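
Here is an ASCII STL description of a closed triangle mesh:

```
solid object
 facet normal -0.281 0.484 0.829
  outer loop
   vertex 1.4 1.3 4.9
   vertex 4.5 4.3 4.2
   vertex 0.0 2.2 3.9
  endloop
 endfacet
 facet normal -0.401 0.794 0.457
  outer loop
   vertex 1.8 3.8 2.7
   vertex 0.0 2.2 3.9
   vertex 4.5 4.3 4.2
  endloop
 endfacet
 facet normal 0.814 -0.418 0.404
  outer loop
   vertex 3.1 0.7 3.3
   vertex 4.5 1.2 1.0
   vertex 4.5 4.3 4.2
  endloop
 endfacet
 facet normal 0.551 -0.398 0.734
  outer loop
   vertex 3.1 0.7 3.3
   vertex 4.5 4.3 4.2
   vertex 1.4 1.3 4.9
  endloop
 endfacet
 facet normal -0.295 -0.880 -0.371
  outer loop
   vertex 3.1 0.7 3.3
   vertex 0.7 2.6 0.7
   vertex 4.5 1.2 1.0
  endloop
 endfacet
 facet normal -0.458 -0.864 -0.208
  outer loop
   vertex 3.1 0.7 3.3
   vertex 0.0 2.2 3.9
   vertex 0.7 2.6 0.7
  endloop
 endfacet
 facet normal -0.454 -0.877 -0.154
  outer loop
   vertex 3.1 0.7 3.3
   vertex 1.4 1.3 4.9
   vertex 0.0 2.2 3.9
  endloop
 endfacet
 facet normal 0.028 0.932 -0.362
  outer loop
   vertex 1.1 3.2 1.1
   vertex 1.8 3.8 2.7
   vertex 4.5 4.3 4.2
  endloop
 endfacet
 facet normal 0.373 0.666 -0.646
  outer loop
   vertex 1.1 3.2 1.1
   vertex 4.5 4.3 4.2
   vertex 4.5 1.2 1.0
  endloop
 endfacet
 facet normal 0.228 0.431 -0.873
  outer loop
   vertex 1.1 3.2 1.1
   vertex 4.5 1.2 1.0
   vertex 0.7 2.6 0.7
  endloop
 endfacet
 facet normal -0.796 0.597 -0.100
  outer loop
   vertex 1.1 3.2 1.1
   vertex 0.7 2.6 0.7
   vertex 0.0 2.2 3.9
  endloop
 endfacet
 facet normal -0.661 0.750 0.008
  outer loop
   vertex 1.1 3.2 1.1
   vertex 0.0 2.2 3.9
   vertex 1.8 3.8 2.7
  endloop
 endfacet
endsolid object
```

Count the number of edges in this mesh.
18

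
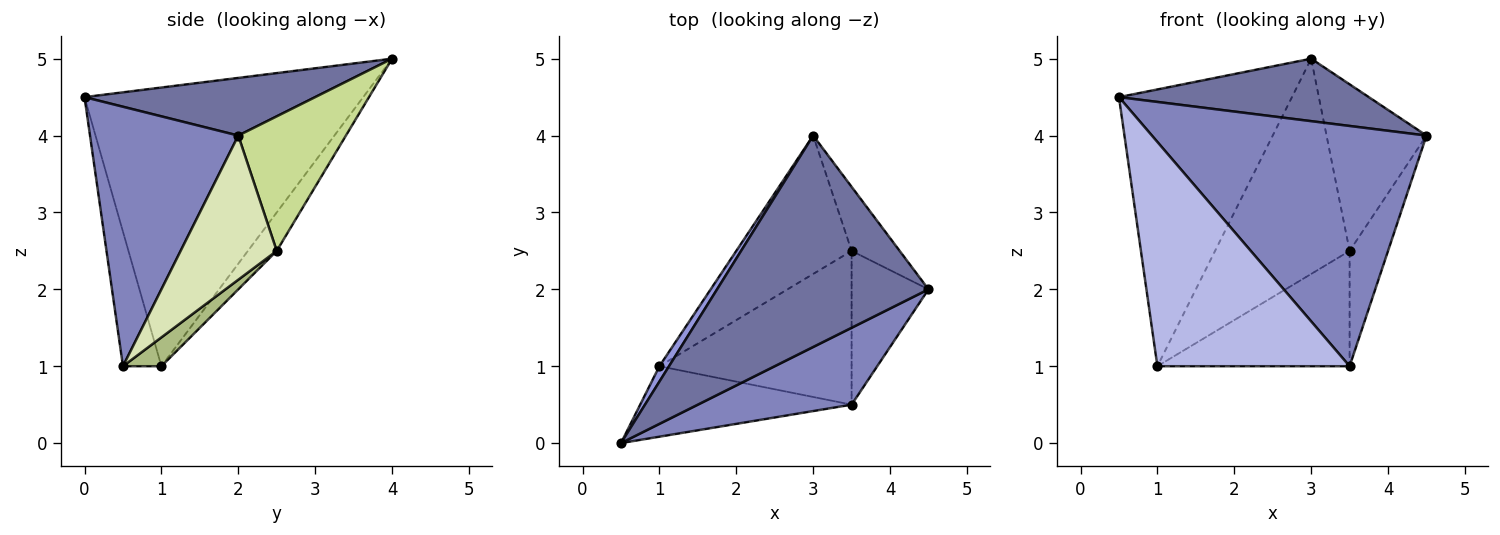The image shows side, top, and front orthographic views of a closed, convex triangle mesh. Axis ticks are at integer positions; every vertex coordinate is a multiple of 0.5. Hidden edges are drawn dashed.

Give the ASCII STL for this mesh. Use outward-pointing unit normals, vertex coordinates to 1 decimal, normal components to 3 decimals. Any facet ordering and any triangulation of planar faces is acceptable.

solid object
 facet normal 0.253 -0.274 0.928
  outer loop
   vertex 3.0 4.0 5.0
   vertex 0.5 0.0 4.5
   vertex 4.5 2.0 4.0
  endloop
 endfacet
 facet normal 0.457 -0.847 0.271
  outer loop
   vertex 3.5 0.5 1.0
   vertex 4.5 2.0 4.0
   vertex 0.5 0.0 4.5
  endloop
 endfacet
 facet normal -0.849 0.527 0.029
  outer loop
   vertex 1.0 1.0 1.0
   vertex 0.5 0.0 4.5
   vertex 3.0 4.0 5.0
  endloop
 endfacet
 facet normal -0.187 -0.937 -0.295
  outer loop
   vertex 1.0 1.0 1.0
   vertex 3.5 0.5 1.0
   vertex 0.5 0.0 4.5
  endloop
 endfacet
 facet normal -0.177 0.828 -0.532
  outer loop
   vertex 3.5 2.5 2.5
   vertex 1.0 1.0 1.0
   vertex 3.0 4.0 5.0
  endloop
 endfacet
 facet normal 0.119 0.596 -0.794
  outer loop
   vertex 3.5 2.5 2.5
   vertex 3.5 0.5 1.0
   vertex 1.0 1.0 1.0
  endloop
 endfacet
 facet normal 0.709 0.658 -0.253
  outer loop
   vertex 3.5 2.5 2.5
   vertex 3.0 4.0 5.0
   vertex 4.5 2.0 4.0
  endloop
 endfacet
 facet normal 0.832 0.333 -0.444
  outer loop
   vertex 3.5 2.5 2.5
   vertex 4.5 2.0 4.0
   vertex 3.5 0.5 1.0
  endloop
 endfacet
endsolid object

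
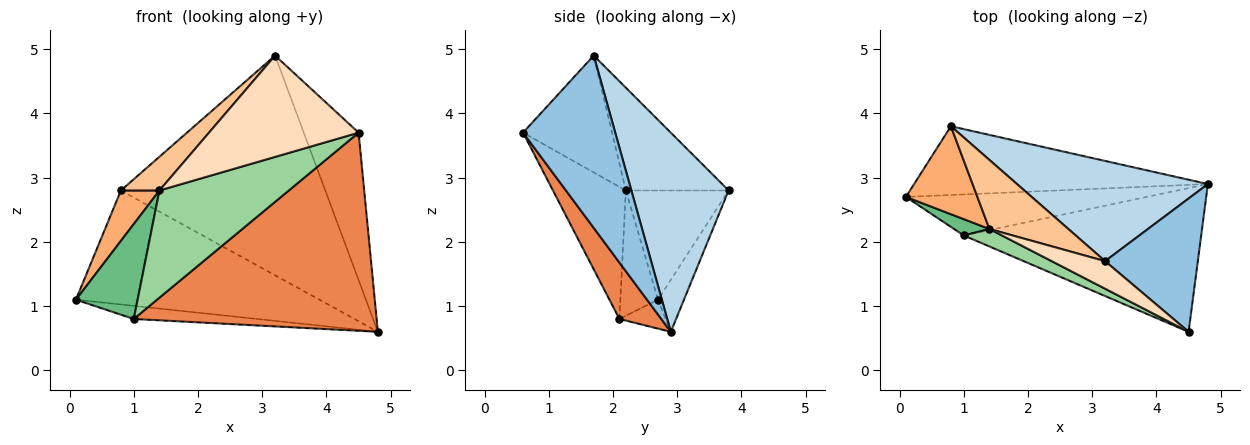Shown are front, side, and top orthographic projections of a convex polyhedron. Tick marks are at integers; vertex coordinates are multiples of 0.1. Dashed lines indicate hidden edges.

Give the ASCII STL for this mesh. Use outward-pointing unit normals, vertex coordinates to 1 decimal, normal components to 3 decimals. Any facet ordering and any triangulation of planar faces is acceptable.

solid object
 facet normal -0.091 0.853 -0.514
  outer loop
   vertex 0.8 3.8 2.8
   vertex 4.8 2.9 0.6
   vertex 0.1 2.7 1.1
  endloop
 endfacet
 facet normal 0.780 0.464 0.420
  outer loop
   vertex 3.2 1.7 4.9
   vertex 4.5 0.6 3.7
   vertex 4.8 2.9 0.6
  endloop
 endfacet
 facet normal 0.397 0.835 0.381
  outer loop
   vertex 3.2 1.7 4.9
   vertex 4.8 2.9 0.6
   vertex 0.8 3.8 2.8
  endloop
 endfacet
 facet normal -0.114 0.303 -0.946
  outer loop
   vertex 1.0 2.1 0.8
   vertex 0.1 2.7 1.1
   vertex 4.8 2.9 0.6
  endloop
 endfacet
 facet normal 0.138 -0.802 -0.581
  outer loop
   vertex 1.0 2.1 0.8
   vertex 4.8 2.9 0.6
   vertex 4.5 0.6 3.7
  endloop
 endfacet
 facet normal -0.798 -0.299 0.522
  outer loop
   vertex 1.4 2.2 2.8
   vertex 0.8 3.8 2.8
   vertex 0.1 2.7 1.1
  endloop
 endfacet
 facet normal -0.760 -0.285 0.584
  outer loop
   vertex 1.4 2.2 2.8
   vertex 3.2 1.7 4.9
   vertex 0.8 3.8 2.8
  endloop
 endfacet
 facet normal -0.498 -0.837 0.228
  outer loop
   vertex 1.4 2.2 2.8
   vertex 4.5 0.6 3.7
   vertex 3.2 1.7 4.9
  endloop
 endfacet
 facet normal -0.515 -0.845 0.145
  outer loop
   vertex 1.4 2.2 2.8
   vertex 0.1 2.7 1.1
   vertex 1.0 2.1 0.8
  endloop
 endfacet
 facet normal -0.486 -0.863 0.140
  outer loop
   vertex 1.4 2.2 2.8
   vertex 1.0 2.1 0.8
   vertex 4.5 0.6 3.7
  endloop
 endfacet
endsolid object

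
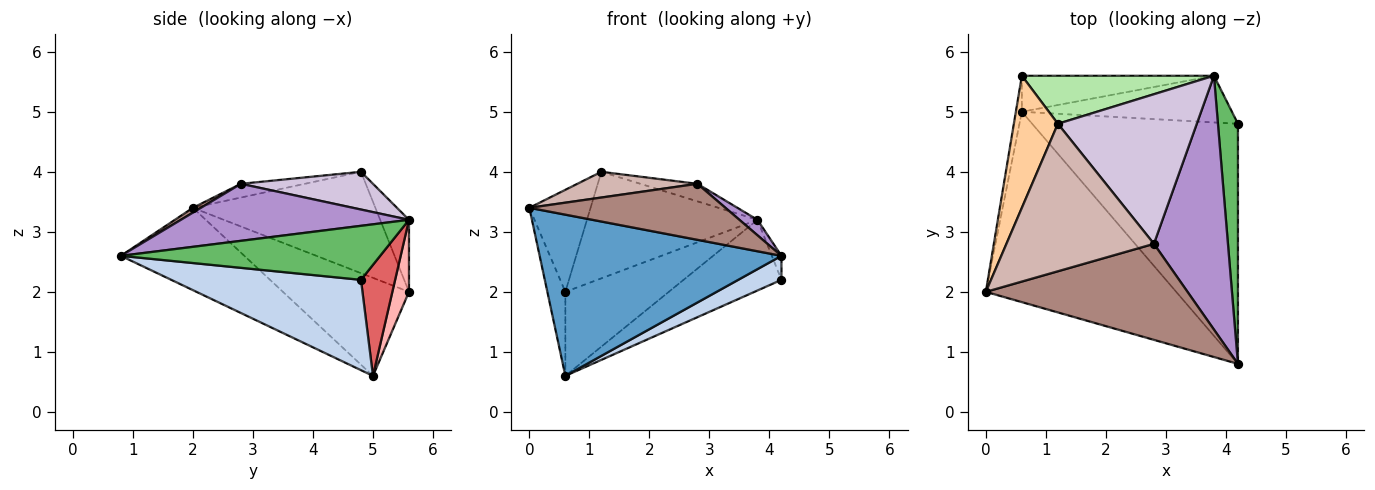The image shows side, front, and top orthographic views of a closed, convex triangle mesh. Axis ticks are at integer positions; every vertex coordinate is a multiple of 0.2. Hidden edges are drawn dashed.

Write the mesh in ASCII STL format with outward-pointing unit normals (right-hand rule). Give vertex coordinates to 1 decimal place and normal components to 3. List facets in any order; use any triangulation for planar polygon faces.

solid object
 facet normal -0.313 -0.614 -0.725
  outer loop
   vertex 0.6 5.0 0.6
   vertex 4.2 0.8 2.6
   vertex 0.0 2.0 3.4
  endloop
 endfacet
 facet normal 0.400 -0.091 -0.912
  outer loop
   vertex 0.6 5.0 0.6
   vertex 4.2 4.8 2.2
   vertex 4.2 0.8 2.6
  endloop
 endfacet
 facet normal -0.988 0.141 -0.060
  outer loop
   vertex 0.6 5.6 2.0
   vertex 0.6 5.0 0.6
   vertex 0.0 2.0 3.4
  endloop
 endfacet
 facet normal -0.877 0.294 0.381
  outer loop
   vertex 1.2 4.8 4.0
   vertex 0.6 5.6 2.0
   vertex 0.0 2.0 3.4
  endloop
 endfacet
 facet normal 0.937 0.035 0.347
  outer loop
   vertex 3.8 5.6 3.2
   vertex 4.2 0.8 2.6
   vertex 4.2 4.8 2.2
  endloop
 endfacet
 facet normal -0.152 0.901 0.406
  outer loop
   vertex 3.8 5.6 3.2
   vertex 0.6 5.6 2.0
   vertex 1.2 4.8 4.0
  endloop
 endfacet
 facet normal 0.280 0.801 -0.529
  outer loop
   vertex 3.8 5.6 3.2
   vertex 4.2 4.8 2.2
   vertex 0.6 5.0 0.6
  endloop
 endfacet
 facet normal 0.146 0.909 -0.390
  outer loop
   vertex 3.8 5.6 3.2
   vertex 0.6 5.0 0.6
   vertex 0.6 5.6 2.0
  endloop
 endfacet
 facet normal 0.610 -0.048 0.791
  outer loop
   vertex 2.8 2.8 3.8
   vertex 4.2 0.8 2.6
   vertex 3.8 5.6 3.2
  endloop
 endfacet
 facet normal 0.260 0.112 0.959
  outer loop
   vertex 2.8 2.8 3.8
   vertex 3.8 5.6 3.2
   vertex 1.2 4.8 4.0
  endloop
 endfacet
 facet normal 0.021 -0.504 0.864
  outer loop
   vertex 2.8 2.8 3.8
   vertex 0.0 2.0 3.4
   vertex 4.2 0.8 2.6
  endloop
 endfacet
 facet normal -0.091 -0.171 0.981
  outer loop
   vertex 2.8 2.8 3.8
   vertex 1.2 4.8 4.0
   vertex 0.0 2.0 3.4
  endloop
 endfacet
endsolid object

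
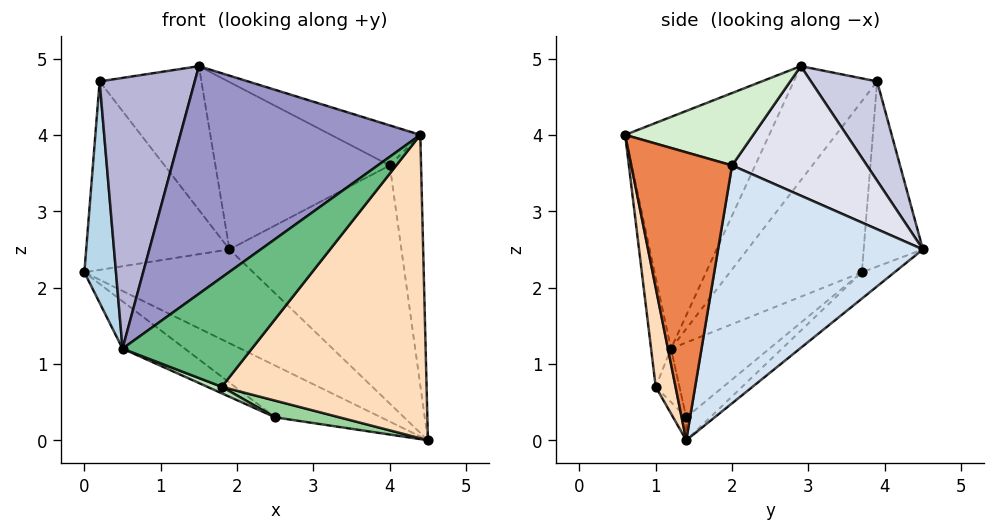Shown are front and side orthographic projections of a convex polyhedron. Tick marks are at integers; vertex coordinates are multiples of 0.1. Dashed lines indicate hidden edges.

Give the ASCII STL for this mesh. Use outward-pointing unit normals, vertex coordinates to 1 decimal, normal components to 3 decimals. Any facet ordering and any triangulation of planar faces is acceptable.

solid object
 facet normal -0.110 0.567 -0.817
  outer loop
   vertex 1.9 4.5 2.5
   vertex 4.5 1.4 0.0
   vertex 0.0 3.7 2.2
  endloop
 endfacet
 facet normal -0.382 0.923 -0.043
  outer loop
   vertex 0.2 3.9 4.7
   vertex 1.9 4.5 2.5
   vertex 0.0 3.7 2.2
  endloop
 endfacet
 facet normal -0.968 -0.232 0.096
  outer loop
   vertex 0.5 1.2 1.2
   vertex 0.2 3.9 4.7
   vertex 0.0 3.7 2.2
  endloop
 endfacet
 facet normal 0.766 0.643 -0.001
  outer loop
   vertex 4.0 2.0 3.6
   vertex 4.5 1.4 0.0
   vertex 1.9 4.5 2.5
  endloop
 endfacet
 facet normal 0.952 0.296 0.083
  outer loop
   vertex 4.0 2.0 3.6
   vertex 4.4 0.6 4.0
   vertex 4.5 1.4 0.0
  endloop
 endfacet
 facet normal -0.124 0.548 -0.827
  outer loop
   vertex 2.5 1.4 0.3
   vertex 0.0 3.7 2.2
   vertex 4.5 1.4 0.0
  endloop
 endfacet
 facet normal -0.418 0.264 -0.869
  outer loop
   vertex 2.5 1.4 0.3
   vertex 0.5 1.2 1.2
   vertex 0.0 3.7 2.2
  endloop
 endfacet
 facet normal 0.095 -0.977 -0.193
  outer loop
   vertex 1.8 1.0 0.7
   vertex 4.5 1.4 0.0
   vertex 4.4 0.6 4.0
  endloop
 endfacet
 facet normal -0.152 -0.988 0.000
  outer loop
   vertex 1.8 1.0 0.7
   vertex 4.4 0.6 4.0
   vertex 0.5 1.2 1.2
  endloop
 endfacet
 facet normal -0.120 -0.589 -0.799
  outer loop
   vertex 1.8 1.0 0.7
   vertex 2.5 1.4 0.3
   vertex 4.5 1.4 0.0
  endloop
 endfacet
 facet normal -0.380 -0.231 -0.896
  outer loop
   vertex 1.8 1.0 0.7
   vertex 0.5 1.2 1.2
   vertex 2.5 1.4 0.3
  endloop
 endfacet
 facet normal 0.530 0.369 0.763
  outer loop
   vertex 1.5 2.9 4.9
   vertex 4.4 0.6 4.0
   vertex 4.0 2.0 3.6
  endloop
 endfacet
 facet normal -0.454 -0.757 0.470
  outer loop
   vertex 1.5 2.9 4.9
   vertex 0.5 1.2 1.2
   vertex 4.4 0.6 4.0
  endloop
 endfacet
 facet normal -0.584 -0.666 0.464
  outer loop
   vertex 1.5 2.9 4.9
   vertex 0.2 3.9 4.7
   vertex 0.5 1.2 1.2
  endloop
 endfacet
 facet normal 0.457 0.703 0.545
  outer loop
   vertex 1.5 2.9 4.9
   vertex 1.9 4.5 2.5
   vertex 0.2 3.9 4.7
  endloop
 endfacet
 facet normal 0.518 0.669 0.533
  outer loop
   vertex 1.5 2.9 4.9
   vertex 4.0 2.0 3.6
   vertex 1.9 4.5 2.5
  endloop
 endfacet
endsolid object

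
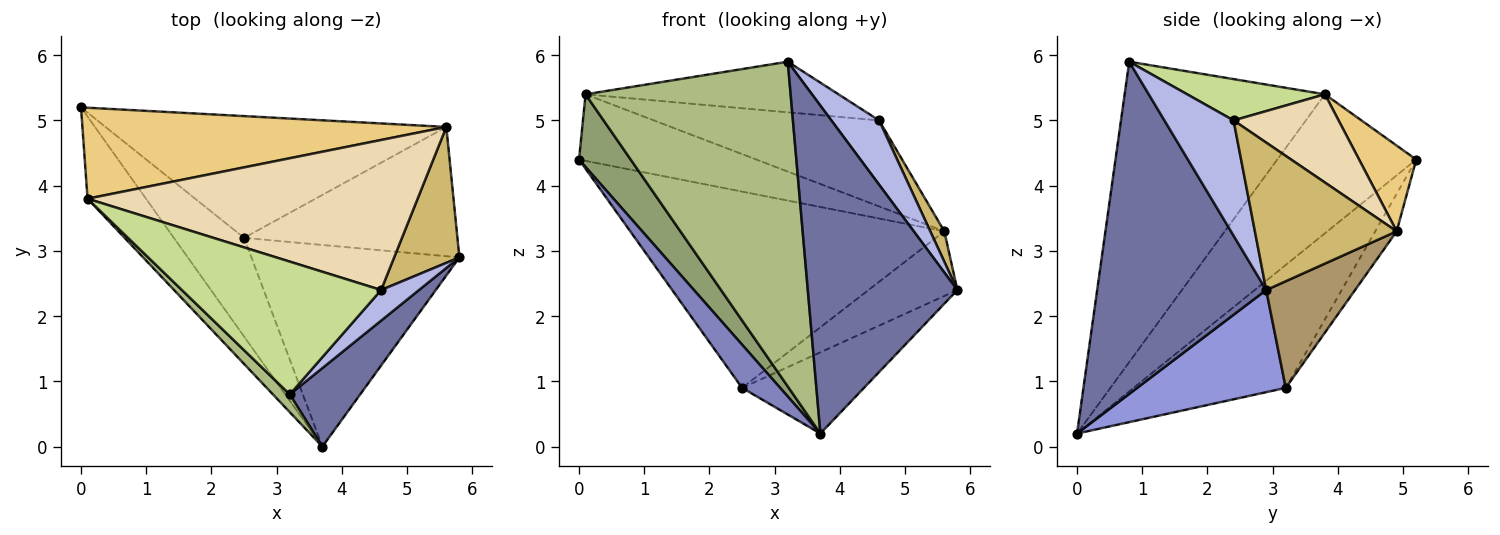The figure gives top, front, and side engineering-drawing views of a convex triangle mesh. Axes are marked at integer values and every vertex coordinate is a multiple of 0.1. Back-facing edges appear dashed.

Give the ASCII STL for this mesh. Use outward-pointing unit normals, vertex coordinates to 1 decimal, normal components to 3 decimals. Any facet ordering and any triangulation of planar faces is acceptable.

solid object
 facet normal 0.740 -0.655 0.157
  outer loop
   vertex 3.2 0.8 5.9
   vertex 3.7 0.0 0.2
   vertex 5.8 2.9 2.4
  endloop
 endfacet
 facet normal -0.848 -0.212 -0.485
  outer loop
   vertex 2.5 3.2 0.9
   vertex 3.7 0.0 0.2
   vertex 0.0 5.2 4.4
  endloop
 endfacet
 facet normal 0.415 0.340 -0.844
  outer loop
   vertex 2.5 3.2 0.9
   vertex 5.8 2.9 2.4
   vertex 3.7 0.0 0.2
  endloop
 endfacet
 facet normal 0.794 -0.548 0.261
  outer loop
   vertex 4.6 2.4 5.0
   vertex 3.2 0.8 5.9
   vertex 5.8 2.9 2.4
  endloop
 endfacet
 facet normal -0.872 -0.324 -0.367
  outer loop
   vertex 0.1 3.8 5.4
   vertex 0.0 5.2 4.4
   vertex 3.7 0.0 0.2
  endloop
 endfacet
 facet normal -0.698 -0.715 0.039
  outer loop
   vertex 0.1 3.8 5.4
   vertex 3.7 0.0 0.2
   vertex 3.2 0.8 5.9
  endloop
 endfacet
 facet normal 0.190 0.350 0.917
  outer loop
   vertex 0.1 3.8 5.4
   vertex 3.2 0.8 5.9
   vertex 4.6 2.4 5.0
  endloop
 endfacet
 facet normal -0.058 0.848 -0.526
  outer loop
   vertex 5.6 4.9 3.3
   vertex 2.5 3.2 0.9
   vertex 0.0 5.2 4.4
  endloop
 endfacet
 facet normal 0.408 0.408 -0.816
  outer loop
   vertex 5.6 4.9 3.3
   vertex 5.8 2.9 2.4
   vertex 2.5 3.2 0.9
  endloop
 endfacet
 facet normal 0.911 -0.090 0.403
  outer loop
   vertex 5.6 4.9 3.3
   vertex 4.6 2.4 5.0
   vertex 5.8 2.9 2.4
  endloop
 endfacet
 facet normal 0.187 0.580 0.793
  outer loop
   vertex 5.6 4.9 3.3
   vertex 0.0 5.2 4.4
   vertex 0.1 3.8 5.4
  endloop
 endfacet
 facet normal 0.226 0.484 0.845
  outer loop
   vertex 5.6 4.9 3.3
   vertex 0.1 3.8 5.4
   vertex 4.6 2.4 5.0
  endloop
 endfacet
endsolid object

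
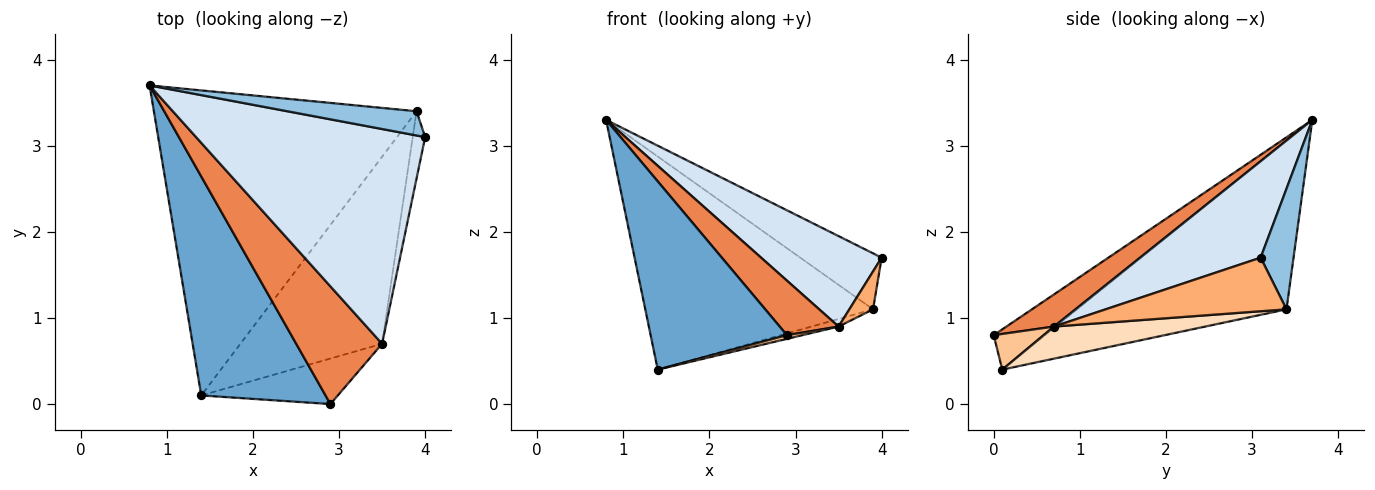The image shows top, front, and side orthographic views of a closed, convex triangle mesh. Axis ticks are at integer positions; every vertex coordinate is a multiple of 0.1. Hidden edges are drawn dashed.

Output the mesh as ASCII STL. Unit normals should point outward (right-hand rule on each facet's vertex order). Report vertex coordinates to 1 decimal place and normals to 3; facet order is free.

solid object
 facet normal -0.239 -0.633 0.736
  outer loop
   vertex 2.9 0.0 0.8
   vertex 0.8 3.7 3.3
   vertex 1.4 0.1 0.4
  endloop
 endfacet
 facet normal 0.348 0.861 0.372
  outer loop
   vertex 3.9 3.4 1.1
   vertex 0.8 3.7 3.3
   vertex 4.0 3.1 1.7
  endloop
 endfacet
 facet normal -0.466 0.507 -0.725
  outer loop
   vertex 3.9 3.4 1.1
   vertex 1.4 0.1 0.4
   vertex 0.8 3.7 3.3
  endloop
 endfacet
 facet normal 0.362 -0.362 0.859
  outer loop
   vertex 3.5 0.7 0.9
   vertex 4.0 3.1 1.7
   vertex 0.8 3.7 3.3
  endloop
 endfacet
 facet normal 0.321 -0.398 0.859
  outer loop
   vertex 3.5 0.7 0.9
   vertex 0.8 3.7 3.3
   vertex 2.9 0.0 0.8
  endloop
 endfacet
 facet normal 0.966 -0.127 -0.224
  outer loop
   vertex 3.5 0.7 0.9
   vertex 3.9 3.4 1.1
   vertex 4.0 3.1 1.7
  endloop
 endfacet
 facet normal 0.252 -0.078 -0.965
  outer loop
   vertex 3.5 0.7 0.9
   vertex 2.9 0.0 0.8
   vertex 1.4 0.1 0.4
  endloop
 endfacet
 facet normal 0.221 0.039 -0.975
  outer loop
   vertex 3.5 0.7 0.9
   vertex 1.4 0.1 0.4
   vertex 3.9 3.4 1.1
  endloop
 endfacet
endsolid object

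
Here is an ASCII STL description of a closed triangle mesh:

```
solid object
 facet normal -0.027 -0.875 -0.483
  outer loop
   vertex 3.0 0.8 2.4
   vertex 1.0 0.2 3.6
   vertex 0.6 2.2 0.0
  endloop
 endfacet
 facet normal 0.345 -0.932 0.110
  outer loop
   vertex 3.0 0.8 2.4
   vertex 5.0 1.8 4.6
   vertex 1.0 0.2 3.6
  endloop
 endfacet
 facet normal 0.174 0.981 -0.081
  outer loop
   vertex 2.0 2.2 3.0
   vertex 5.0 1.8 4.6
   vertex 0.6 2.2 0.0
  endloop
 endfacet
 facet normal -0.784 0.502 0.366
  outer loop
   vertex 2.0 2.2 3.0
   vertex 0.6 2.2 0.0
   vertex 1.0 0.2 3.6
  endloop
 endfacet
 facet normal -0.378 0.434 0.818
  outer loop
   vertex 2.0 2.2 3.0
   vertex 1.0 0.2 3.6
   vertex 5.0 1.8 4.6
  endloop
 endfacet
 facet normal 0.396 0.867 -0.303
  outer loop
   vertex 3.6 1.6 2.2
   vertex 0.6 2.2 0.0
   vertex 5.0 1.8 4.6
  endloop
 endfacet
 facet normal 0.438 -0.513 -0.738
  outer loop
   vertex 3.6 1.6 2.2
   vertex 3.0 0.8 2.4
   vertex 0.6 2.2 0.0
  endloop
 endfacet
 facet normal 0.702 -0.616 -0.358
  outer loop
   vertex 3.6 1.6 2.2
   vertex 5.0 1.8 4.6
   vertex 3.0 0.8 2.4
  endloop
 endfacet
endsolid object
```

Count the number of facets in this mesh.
8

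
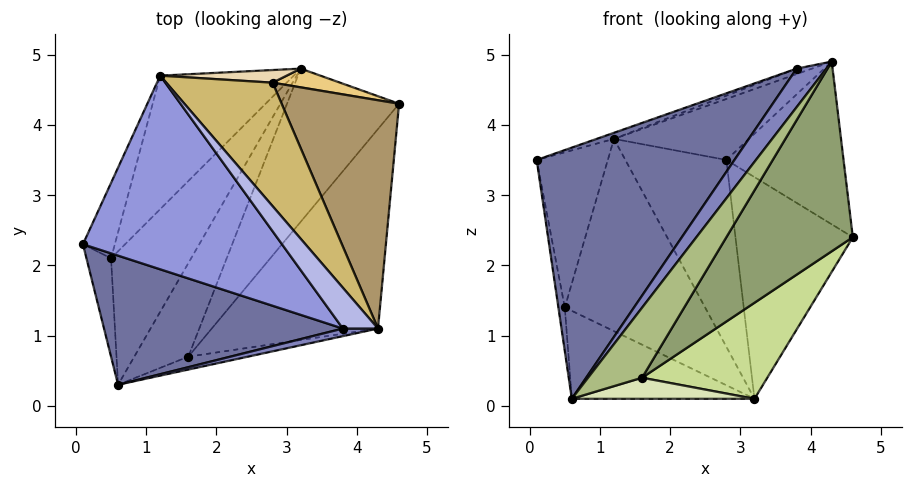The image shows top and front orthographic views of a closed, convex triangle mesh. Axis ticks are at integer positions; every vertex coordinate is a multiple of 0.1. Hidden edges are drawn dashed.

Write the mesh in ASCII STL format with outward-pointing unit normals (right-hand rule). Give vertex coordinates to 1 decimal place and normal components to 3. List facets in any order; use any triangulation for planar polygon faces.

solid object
 facet normal -0.410 -0.811 0.417
  outer loop
   vertex 3.8 1.1 4.8
   vertex 0.1 2.3 3.5
   vertex 0.6 0.3 0.1
  endloop
 endfacet
 facet normal -0.039 -0.980 0.193
  outer loop
   vertex 3.8 1.1 4.8
   vertex 0.6 0.3 0.1
   vertex 4.3 1.1 4.9
  endloop
 endfacet
 facet normal -0.323 0.030 0.946
  outer loop
   vertex 3.8 1.1 4.8
   vertex 1.2 4.7 3.8
   vertex 0.1 2.3 3.5
  endloop
 endfacet
 facet normal -0.194 0.130 0.972
  outer loop
   vertex 3.8 1.1 4.8
   vertex 4.3 1.1 4.9
   vertex 1.2 4.7 3.8
  endloop
 endfacet
 facet normal 0.795 -0.418 -0.440
  outer loop
   vertex 1.6 0.7 0.4
   vertex 4.6 4.3 2.4
   vertex 4.3 1.1 4.9
  endloop
 endfacet
 facet normal 0.409 -0.898 -0.165
  outer loop
   vertex 1.6 0.7 0.4
   vertex 4.3 1.1 4.9
   vertex 0.6 0.3 0.1
  endloop
 endfacet
 facet normal 0.769 -0.340 -0.542
  outer loop
   vertex 1.6 0.7 0.4
   vertex 3.2 4.8 0.1
   vertex 4.6 4.3 2.4
  endloop
 endfacet
 facet normal 0.356 -0.206 -0.912
  outer loop
   vertex 1.6 0.7 0.4
   vertex 0.6 0.3 0.1
   vertex 3.2 4.8 0.1
  endloop
 endfacet
 facet normal 0.511 0.499 0.700
  outer loop
   vertex 2.8 4.6 3.5
   vertex 4.3 1.1 4.9
   vertex 4.6 4.3 2.4
  endloop
 endfacet
 facet normal 0.192 0.434 0.880
  outer loop
   vertex 2.8 4.6 3.5
   vertex 1.2 4.7 3.8
   vertex 4.3 1.1 4.9
  endloop
 endfacet
 facet normal 0.213 0.974 0.082
  outer loop
   vertex 2.8 4.6 3.5
   vertex 4.6 4.3 2.4
   vertex 3.2 4.8 0.1
  endloop
 endfacet
 facet normal 0.075 0.995 0.067
  outer loop
   vertex 2.8 4.6 3.5
   vertex 3.2 4.8 0.1
   vertex 1.2 4.7 3.8
  endloop
 endfacet
 facet normal -0.690 0.398 -0.605
  outer loop
   vertex 0.5 2.1 1.4
   vertex 3.2 4.8 0.1
   vertex 0.6 0.3 0.1
  endloop
 endfacet
 facet normal -0.739 0.554 -0.384
  outer loop
   vertex 0.5 2.1 1.4
   vertex 1.2 4.7 3.8
   vertex 3.2 4.8 0.1
  endloop
 endfacet
 facet normal -0.977 0.086 -0.194
  outer loop
   vertex 0.5 2.1 1.4
   vertex 0.6 0.3 0.1
   vertex 0.1 2.3 3.5
  endloop
 endfacet
 facet normal -0.879 0.429 -0.208
  outer loop
   vertex 0.5 2.1 1.4
   vertex 0.1 2.3 3.5
   vertex 1.2 4.7 3.8
  endloop
 endfacet
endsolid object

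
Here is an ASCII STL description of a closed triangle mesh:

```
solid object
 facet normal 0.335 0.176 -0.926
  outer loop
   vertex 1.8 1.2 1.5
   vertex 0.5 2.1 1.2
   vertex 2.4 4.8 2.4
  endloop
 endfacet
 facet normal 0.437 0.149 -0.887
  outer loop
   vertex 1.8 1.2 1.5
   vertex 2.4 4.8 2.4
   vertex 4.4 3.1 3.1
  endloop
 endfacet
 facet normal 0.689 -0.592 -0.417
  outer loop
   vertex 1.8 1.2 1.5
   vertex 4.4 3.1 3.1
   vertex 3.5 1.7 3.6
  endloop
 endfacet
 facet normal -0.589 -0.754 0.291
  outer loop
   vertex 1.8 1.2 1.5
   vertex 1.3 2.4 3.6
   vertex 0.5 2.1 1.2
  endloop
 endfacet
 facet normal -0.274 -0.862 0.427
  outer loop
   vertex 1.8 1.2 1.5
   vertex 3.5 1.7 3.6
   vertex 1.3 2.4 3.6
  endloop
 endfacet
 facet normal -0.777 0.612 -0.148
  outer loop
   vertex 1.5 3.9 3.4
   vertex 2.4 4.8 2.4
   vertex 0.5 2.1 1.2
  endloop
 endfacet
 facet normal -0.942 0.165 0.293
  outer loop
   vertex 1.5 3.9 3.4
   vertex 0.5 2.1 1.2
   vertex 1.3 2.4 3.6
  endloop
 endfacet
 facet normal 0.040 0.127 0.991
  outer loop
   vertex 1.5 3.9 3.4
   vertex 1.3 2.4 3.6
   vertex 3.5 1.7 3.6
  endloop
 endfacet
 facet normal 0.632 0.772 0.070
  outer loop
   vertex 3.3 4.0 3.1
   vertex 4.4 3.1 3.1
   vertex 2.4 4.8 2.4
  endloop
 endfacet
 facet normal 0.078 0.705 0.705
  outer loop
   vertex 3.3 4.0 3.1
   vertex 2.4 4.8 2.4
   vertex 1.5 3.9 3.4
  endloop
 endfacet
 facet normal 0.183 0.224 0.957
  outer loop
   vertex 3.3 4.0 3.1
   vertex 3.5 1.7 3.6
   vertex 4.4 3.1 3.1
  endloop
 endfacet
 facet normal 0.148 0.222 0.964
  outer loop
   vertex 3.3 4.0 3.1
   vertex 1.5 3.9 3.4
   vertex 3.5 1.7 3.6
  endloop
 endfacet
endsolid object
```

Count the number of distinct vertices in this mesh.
8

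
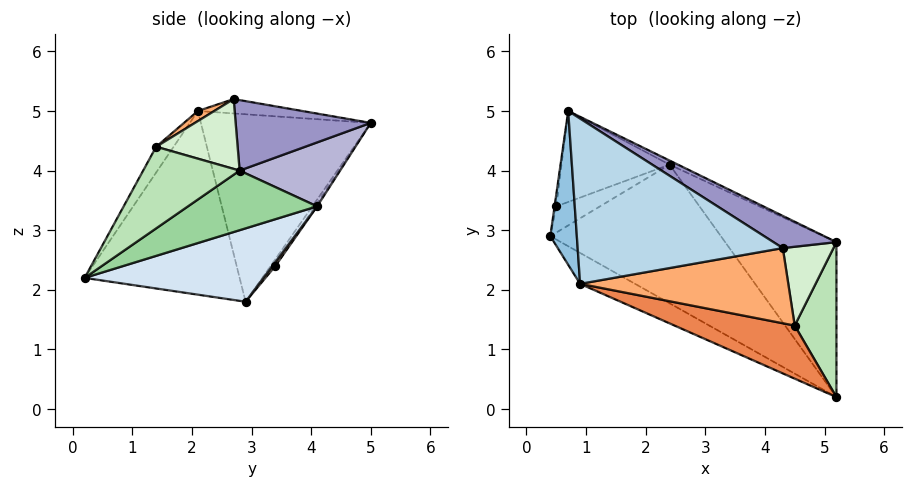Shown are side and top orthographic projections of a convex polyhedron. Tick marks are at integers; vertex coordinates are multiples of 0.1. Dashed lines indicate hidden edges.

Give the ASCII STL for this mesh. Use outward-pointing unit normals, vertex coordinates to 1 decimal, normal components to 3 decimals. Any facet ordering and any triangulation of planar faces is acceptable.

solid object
 facet normal -0.476 -0.868 -0.143
  outer loop
   vertex 0.9 2.1 5.0
   vertex 0.4 2.9 1.8
   vertex 5.2 0.2 2.2
  endloop
 endfacet
 facet normal -0.988 -0.059 0.140
  outer loop
   vertex 0.9 2.1 5.0
   vertex 0.7 5.0 4.8
   vertex 0.4 2.9 1.8
  endloop
 endfacet
 facet normal -0.070 0.064 0.996
  outer loop
   vertex 0.9 2.1 5.0
   vertex 4.3 2.7 5.2
   vertex 0.7 5.0 4.8
  endloop
 endfacet
 facet normal 0.344 0.493 -0.799
  outer loop
   vertex 2.4 4.1 3.4
   vertex 5.2 0.2 2.2
   vertex 0.4 2.9 1.8
  endloop
 endfacet
 facet normal -0.097 -0.886 0.453
  outer loop
   vertex 4.5 1.4 4.4
   vertex 0.9 2.1 5.0
   vertex 5.2 0.2 2.2
  endloop
 endfacet
 facet normal 0.041 -0.519 0.854
  outer loop
   vertex 4.5 1.4 4.4
   vertex 4.3 2.7 5.2
   vertex 0.9 2.1 5.0
  endloop
 endfacet
 facet normal -0.873 0.436 -0.218
  outer loop
   vertex 0.5 3.4 2.4
   vertex 0.4 2.9 1.8
   vertex 0.7 5.0 4.8
  endloop
 endfacet
 facet normal 0.059 0.762 -0.645
  outer loop
   vertex 0.5 3.4 2.4
   vertex 2.4 4.1 3.4
   vertex 0.4 2.9 1.8
  endloop
 endfacet
 facet normal -0.015 0.833 -0.554
  outer loop
   vertex 0.5 3.4 2.4
   vertex 0.7 5.0 4.8
   vertex 2.4 4.1 3.4
  endloop
 endfacet
 facet normal 0.403 0.521 -0.752
  outer loop
   vertex 5.2 2.8 4.0
   vertex 5.2 0.2 2.2
   vertex 2.4 4.1 3.4
  endloop
 endfacet
 facet normal 0.849 -0.301 0.434
  outer loop
   vertex 5.2 2.8 4.0
   vertex 4.5 1.4 4.4
   vertex 5.2 0.2 2.2
  endloop
 endfacet
 facet normal 0.788 -0.231 0.571
  outer loop
   vertex 5.2 2.8 4.0
   vertex 4.3 2.7 5.2
   vertex 4.5 1.4 4.4
  endloop
 endfacet
 facet normal 0.458 0.789 0.410
  outer loop
   vertex 5.2 2.8 4.0
   vertex 0.7 5.0 4.8
   vertex 4.3 2.7 5.2
  endloop
 endfacet
 facet normal 0.430 0.901 -0.057
  outer loop
   vertex 5.2 2.8 4.0
   vertex 2.4 4.1 3.4
   vertex 0.7 5.0 4.8
  endloop
 endfacet
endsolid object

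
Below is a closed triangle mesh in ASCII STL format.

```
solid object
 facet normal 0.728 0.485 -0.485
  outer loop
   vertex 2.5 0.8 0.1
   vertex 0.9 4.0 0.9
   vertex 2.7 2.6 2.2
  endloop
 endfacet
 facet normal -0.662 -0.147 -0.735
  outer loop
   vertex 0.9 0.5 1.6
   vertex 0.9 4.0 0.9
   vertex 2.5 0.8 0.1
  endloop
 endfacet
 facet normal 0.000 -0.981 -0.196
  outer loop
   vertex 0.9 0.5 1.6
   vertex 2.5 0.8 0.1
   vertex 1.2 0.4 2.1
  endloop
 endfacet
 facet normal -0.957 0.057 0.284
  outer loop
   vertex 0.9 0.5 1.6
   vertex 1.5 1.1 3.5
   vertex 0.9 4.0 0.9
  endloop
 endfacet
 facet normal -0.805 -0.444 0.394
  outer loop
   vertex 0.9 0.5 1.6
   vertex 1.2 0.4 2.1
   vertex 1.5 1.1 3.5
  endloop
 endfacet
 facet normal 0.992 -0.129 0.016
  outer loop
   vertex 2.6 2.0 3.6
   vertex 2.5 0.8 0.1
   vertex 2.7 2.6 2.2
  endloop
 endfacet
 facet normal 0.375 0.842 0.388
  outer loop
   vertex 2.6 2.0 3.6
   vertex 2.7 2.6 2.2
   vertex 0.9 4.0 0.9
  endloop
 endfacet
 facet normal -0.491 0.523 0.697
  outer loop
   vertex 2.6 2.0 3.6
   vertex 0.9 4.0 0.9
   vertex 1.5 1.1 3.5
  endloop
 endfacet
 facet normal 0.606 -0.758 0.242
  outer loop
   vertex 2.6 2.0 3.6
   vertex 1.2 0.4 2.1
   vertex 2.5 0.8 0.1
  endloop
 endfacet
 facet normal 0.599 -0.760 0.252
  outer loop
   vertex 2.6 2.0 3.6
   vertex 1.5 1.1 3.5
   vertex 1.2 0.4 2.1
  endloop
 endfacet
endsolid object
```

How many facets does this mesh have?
10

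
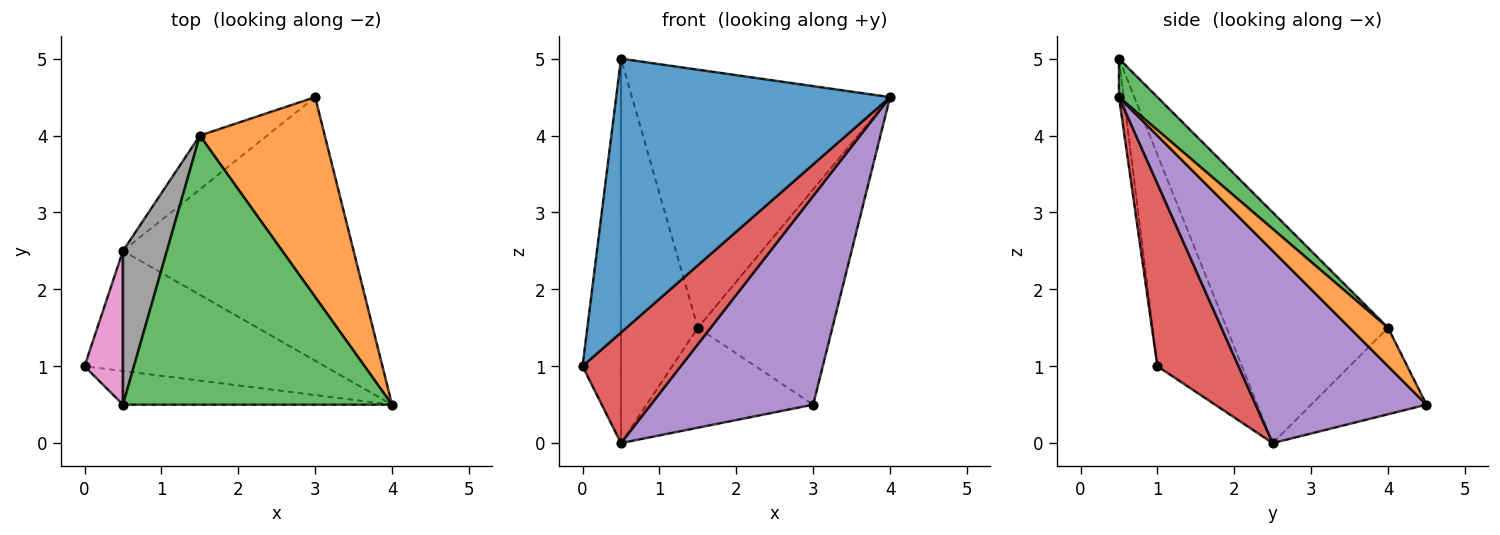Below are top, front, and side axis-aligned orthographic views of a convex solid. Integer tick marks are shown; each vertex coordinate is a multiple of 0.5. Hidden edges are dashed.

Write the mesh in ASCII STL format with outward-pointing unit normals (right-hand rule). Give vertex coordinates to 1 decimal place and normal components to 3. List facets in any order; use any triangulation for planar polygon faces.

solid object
 facet normal -0.017 -0.992 -0.122
  outer loop
   vertex 0.5 0.5 5.0
   vertex 0.0 1.0 1.0
   vertex 4.0 0.5 4.5
  endloop
 endfacet
 facet normal 0.205 0.717 0.666
  outer loop
   vertex 1.5 4.0 1.5
   vertex 4.0 0.5 4.5
   vertex 3.0 4.5 0.5
  endloop
 endfacet
 facet normal 0.103 0.689 0.718
  outer loop
   vertex 1.5 4.0 1.5
   vertex 0.5 0.5 5.0
   vertex 4.0 0.5 4.5
  endloop
 endfacet
 facet normal 0.488 -0.591 -0.642
  outer loop
   vertex 0.5 2.5 0.0
   vertex 4.0 0.5 4.5
   vertex 0.0 1.0 1.0
  endloop
 endfacet
 facet normal 0.547 -0.520 -0.656
  outer loop
   vertex 0.5 2.5 0.0
   vertex 3.0 4.5 0.5
   vertex 4.0 0.5 4.5
  endloop
 endfacet
 facet normal -0.520 0.752 -0.405
  outer loop
   vertex 0.5 2.5 0.0
   vertex 1.5 4.0 1.5
   vertex 3.0 4.5 0.5
  endloop
 endfacet
 facet normal -0.898 0.408 0.163
  outer loop
   vertex 0.5 2.5 0.0
   vertex 0.0 1.0 1.0
   vertex 0.5 0.5 5.0
  endloop
 endfacet
 facet normal -0.890 0.424 0.169
  outer loop
   vertex 0.5 2.5 0.0
   vertex 0.5 0.5 5.0
   vertex 1.5 4.0 1.5
  endloop
 endfacet
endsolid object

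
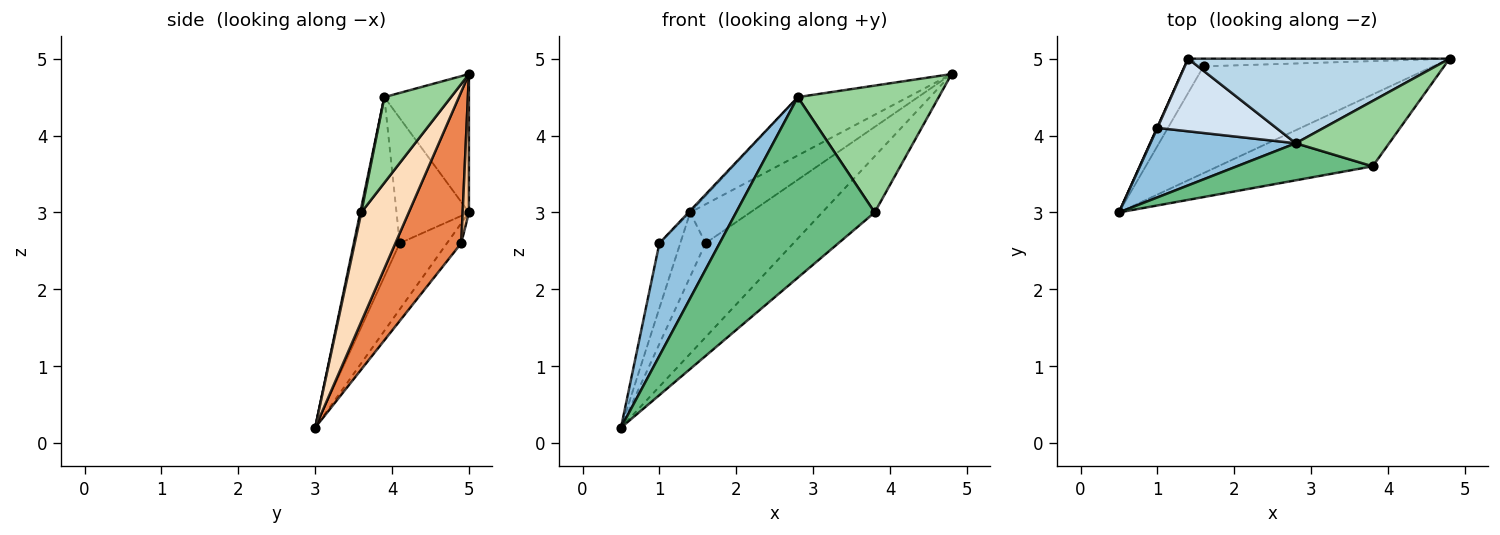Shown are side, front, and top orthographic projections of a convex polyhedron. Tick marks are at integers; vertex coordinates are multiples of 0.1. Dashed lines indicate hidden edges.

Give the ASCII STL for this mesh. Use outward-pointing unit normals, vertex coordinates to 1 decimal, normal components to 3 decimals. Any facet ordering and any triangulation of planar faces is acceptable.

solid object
 facet normal -0.915 0.404 0.005
  outer loop
   vertex 1.0 4.1 2.6
   vertex 1.4 5.0 3.0
   vertex 0.5 3.0 0.2
  endloop
 endfacet
 facet normal -0.544 -0.714 0.441
  outer loop
   vertex 2.8 3.9 4.5
   vertex 1.0 4.1 2.6
   vertex 0.5 3.0 0.2
  endloop
 endfacet
 facet normal -0.399 0.521 0.755
  outer loop
   vertex 2.8 3.9 4.5
   vertex 4.8 5.0 4.8
   vertex 1.4 5.0 3.0
  endloop
 endfacet
 facet normal -0.725 0.016 0.689
  outer loop
   vertex 2.8 3.9 4.5
   vertex 1.4 5.0 3.0
   vertex 1.0 4.1 2.6
  endloop
 endfacet
 facet normal 0.444 0.592 -0.672
  outer loop
   vertex 1.6 4.9 2.6
   vertex 4.8 5.0 4.8
   vertex 0.5 3.0 0.2
  endloop
 endfacet
 facet normal -0.446 0.790 -0.421
  outer loop
   vertex 1.6 4.9 2.6
   vertex 0.5 3.0 0.2
   vertex 1.4 5.0 3.0
  endloop
 endfacet
 facet normal 0.102 0.976 -0.193
  outer loop
   vertex 1.6 4.9 2.6
   vertex 1.4 5.0 3.0
   vertex 4.8 5.0 4.8
  endloop
 endfacet
 facet normal 0.486 0.538 -0.689
  outer loop
   vertex 3.8 3.6 3.0
   vertex 0.5 3.0 0.2
   vertex 4.8 5.0 4.8
  endloop
 endfacet
 facet normal 0.008 -0.980 0.201
  outer loop
   vertex 3.8 3.6 3.0
   vertex 2.8 3.9 4.5
   vertex 0.5 3.0 0.2
  endloop
 endfacet
 facet normal 0.387 -0.820 0.422
  outer loop
   vertex 3.8 3.6 3.0
   vertex 4.8 5.0 4.8
   vertex 2.8 3.9 4.5
  endloop
 endfacet
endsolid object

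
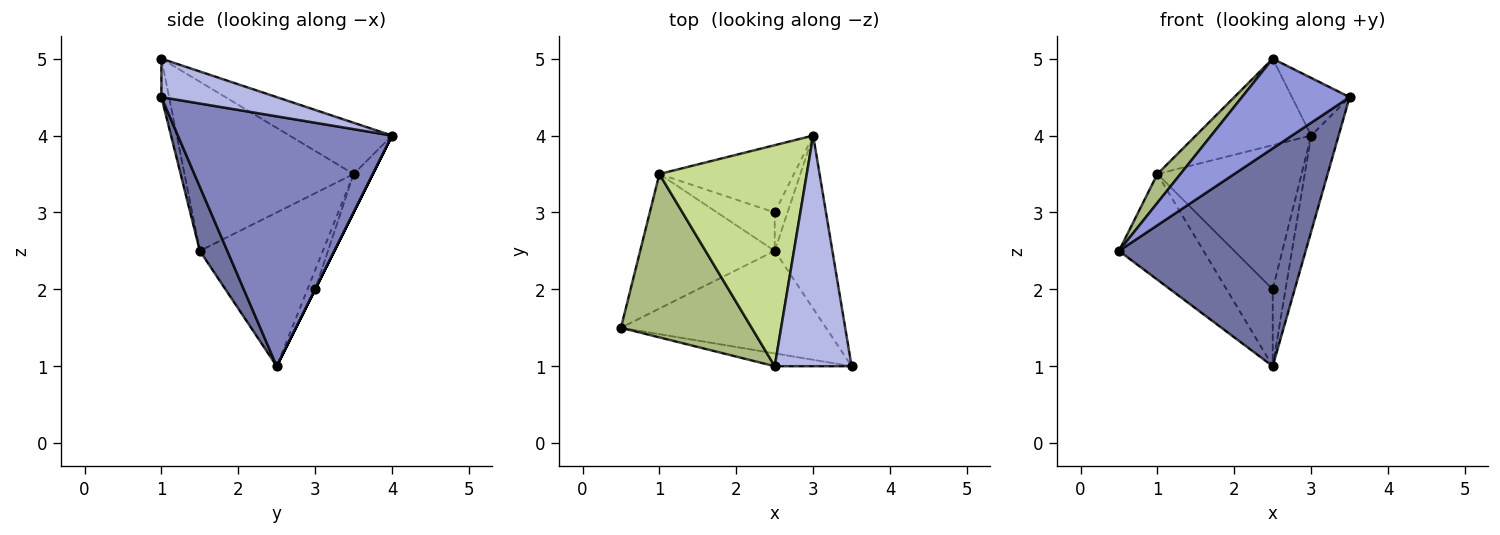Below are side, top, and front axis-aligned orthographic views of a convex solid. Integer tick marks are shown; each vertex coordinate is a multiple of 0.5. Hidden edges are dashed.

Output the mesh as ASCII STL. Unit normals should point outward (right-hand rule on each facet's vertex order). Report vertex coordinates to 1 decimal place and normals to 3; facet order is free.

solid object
 facet normal 0.132 -0.897 -0.422
  outer loop
   vertex 2.5 2.5 1.0
   vertex 3.5 1.0 4.5
   vertex 0.5 1.5 2.5
  endloop
 endfacet
 facet normal 0.967 0.124 -0.223
  outer loop
   vertex 2.5 2.5 1.0
   vertex 3.0 4.0 4.0
   vertex 3.5 1.0 4.5
  endloop
 endfacet
 facet normal -0.071 -0.987 -0.141
  outer loop
   vertex 2.5 1.0 5.0
   vertex 0.5 1.5 2.5
   vertex 3.5 1.0 4.5
  endloop
 endfacet
 facet normal 0.436 0.218 0.873
  outer loop
   vertex 2.5 1.0 5.0
   vertex 3.5 1.0 4.5
   vertex 3.0 4.0 4.0
  endloop
 endfacet
 facet normal 0.000 0.894 -0.447
  outer loop
   vertex 2.5 3.0 2.0
   vertex 3.0 4.0 4.0
   vertex 2.5 2.5 1.0
  endloop
 endfacet
 facet normal -0.787 -0.107 0.608
  outer loop
   vertex 1.0 3.5 3.5
   vertex 0.5 1.5 2.5
   vertex 2.5 1.0 5.0
  endloop
 endfacet
 facet normal -0.308 0.347 0.886
  outer loop
   vertex 1.0 3.5 3.5
   vertex 2.5 1.0 5.0
   vertex 3.0 4.0 4.0
  endloop
 endfacet
 facet normal -0.120 0.900 -0.420
  outer loop
   vertex 1.0 3.5 3.5
   vertex 3.0 4.0 4.0
   vertex 2.5 3.0 2.0
  endloop
 endfacet
 facet normal -0.668 0.460 -0.585
  outer loop
   vertex 1.0 3.5 3.5
   vertex 2.5 2.5 1.0
   vertex 0.5 1.5 2.5
  endloop
 endfacet
 facet normal -0.147 0.885 -0.442
  outer loop
   vertex 1.0 3.5 3.5
   vertex 2.5 3.0 2.0
   vertex 2.5 2.5 1.0
  endloop
 endfacet
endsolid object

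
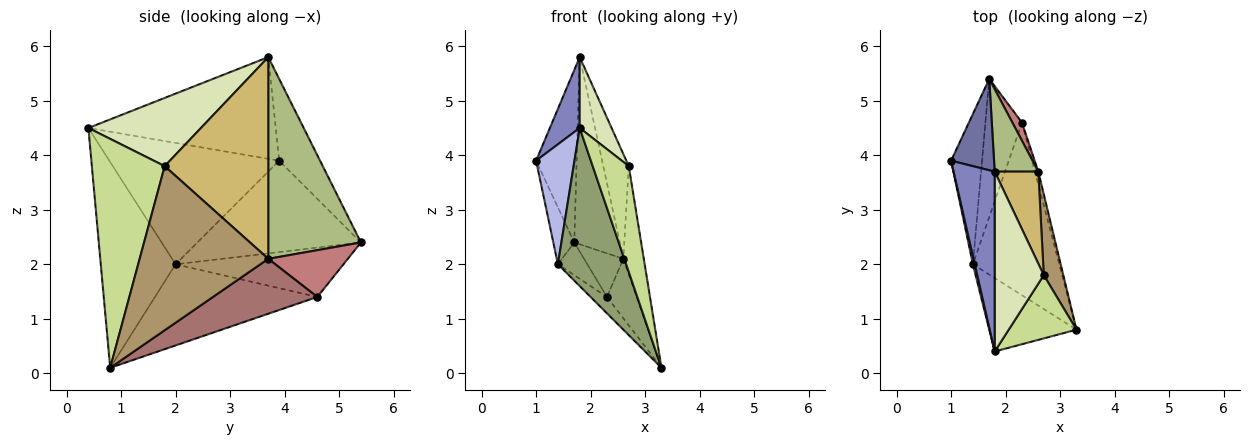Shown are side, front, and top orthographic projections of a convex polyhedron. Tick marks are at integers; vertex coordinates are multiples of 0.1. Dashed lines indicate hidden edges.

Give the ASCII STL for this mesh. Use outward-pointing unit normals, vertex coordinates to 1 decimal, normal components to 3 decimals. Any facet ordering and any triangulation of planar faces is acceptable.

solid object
 facet normal -0.665 0.660 0.350
  outer loop
   vertex 1.8 3.7 5.8
   vertex 1.7 5.4 2.4
   vertex 1.0 3.9 3.9
  endloop
 endfacet
 facet normal -0.917 -0.146 0.371
  outer loop
   vertex 1.8 0.4 4.5
   vertex 1.8 3.7 5.8
   vertex 1.0 3.9 3.9
  endloop
 endfacet
 facet normal -0.940 0.120 -0.318
  outer loop
   vertex 1.4 2.0 2.0
   vertex 1.0 3.9 3.9
   vertex 1.7 5.4 2.4
  endloop
 endfacet
 facet normal -0.975 -0.220 0.015
  outer loop
   vertex 1.4 2.0 2.0
   vertex 1.8 0.4 4.5
   vertex 1.0 3.9 3.9
  endloop
 endfacet
 facet normal -0.705 -0.643 -0.299
  outer loop
   vertex 1.4 2.0 2.0
   vertex 3.3 0.8 0.1
   vertex 1.8 0.4 4.5
  endloop
 endfacet
 facet normal 0.881 0.433 0.191
  outer loop
   vertex 2.6 3.7 2.1
   vertex 1.7 5.4 2.4
   vertex 1.8 3.7 5.8
  endloop
 endfacet
 facet normal 0.866 -0.429 0.256
  outer loop
   vertex 2.7 1.8 3.8
   vertex 1.8 0.4 4.5
   vertex 3.3 0.8 0.1
  endloop
 endfacet
 facet normal 0.791 -0.224 0.569
  outer loop
   vertex 2.7 1.8 3.8
   vertex 1.8 3.7 5.8
   vertex 1.8 0.4 4.5
  endloop
 endfacet
 facet normal 0.981 0.156 0.117
  outer loop
   vertex 2.7 1.8 3.8
   vertex 3.3 0.8 0.1
   vertex 2.6 3.7 2.1
  endloop
 endfacet
 facet normal 0.950 0.234 0.205
  outer loop
   vertex 2.7 1.8 3.8
   vertex 2.6 3.7 2.1
   vertex 1.8 3.7 5.8
  endloop
 endfacet
 facet normal -0.683 0.069 -0.727
  outer loop
   vertex 2.3 4.6 1.4
   vertex 3.3 0.8 0.1
   vertex 1.4 2.0 2.0
  endloop
 endfacet
 facet normal -0.796 0.140 -0.589
  outer loop
   vertex 2.3 4.6 1.4
   vertex 1.4 2.0 2.0
   vertex 1.7 5.4 2.4
  endloop
 endfacet
 facet normal 0.960 0.273 -0.060
  outer loop
   vertex 2.3 4.6 1.4
   vertex 2.6 3.7 2.1
   vertex 3.3 0.8 0.1
  endloop
 endfacet
 facet normal 0.882 0.435 0.181
  outer loop
   vertex 2.3 4.6 1.4
   vertex 1.7 5.4 2.4
   vertex 2.6 3.7 2.1
  endloop
 endfacet
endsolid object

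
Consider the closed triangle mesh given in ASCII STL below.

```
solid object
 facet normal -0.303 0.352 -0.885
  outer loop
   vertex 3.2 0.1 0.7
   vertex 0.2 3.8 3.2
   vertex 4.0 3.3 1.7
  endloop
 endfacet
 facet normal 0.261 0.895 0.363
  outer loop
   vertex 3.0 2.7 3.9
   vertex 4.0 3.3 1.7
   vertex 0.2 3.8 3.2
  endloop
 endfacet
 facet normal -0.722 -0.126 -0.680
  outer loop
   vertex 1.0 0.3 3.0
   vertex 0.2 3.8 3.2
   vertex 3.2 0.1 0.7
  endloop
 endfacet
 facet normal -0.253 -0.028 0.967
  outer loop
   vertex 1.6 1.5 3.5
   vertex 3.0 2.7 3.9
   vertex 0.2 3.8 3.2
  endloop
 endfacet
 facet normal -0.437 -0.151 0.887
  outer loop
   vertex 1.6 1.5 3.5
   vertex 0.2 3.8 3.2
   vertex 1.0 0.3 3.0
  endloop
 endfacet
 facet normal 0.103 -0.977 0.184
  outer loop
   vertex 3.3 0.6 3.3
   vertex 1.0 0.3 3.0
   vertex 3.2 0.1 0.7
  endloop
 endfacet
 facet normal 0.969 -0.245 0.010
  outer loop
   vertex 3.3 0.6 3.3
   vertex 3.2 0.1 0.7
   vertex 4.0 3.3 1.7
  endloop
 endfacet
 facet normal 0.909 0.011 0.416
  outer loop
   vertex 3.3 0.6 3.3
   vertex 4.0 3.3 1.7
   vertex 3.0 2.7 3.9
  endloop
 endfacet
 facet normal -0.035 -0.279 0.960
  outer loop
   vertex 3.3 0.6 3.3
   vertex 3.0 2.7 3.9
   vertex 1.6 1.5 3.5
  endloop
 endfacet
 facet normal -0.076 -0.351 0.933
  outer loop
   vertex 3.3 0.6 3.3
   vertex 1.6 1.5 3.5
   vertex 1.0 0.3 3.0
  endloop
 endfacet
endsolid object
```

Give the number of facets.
10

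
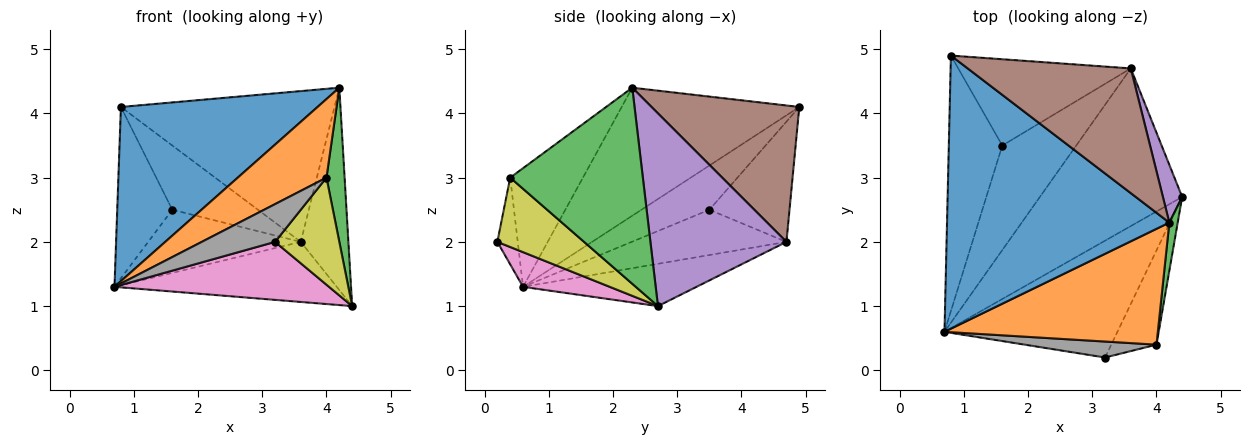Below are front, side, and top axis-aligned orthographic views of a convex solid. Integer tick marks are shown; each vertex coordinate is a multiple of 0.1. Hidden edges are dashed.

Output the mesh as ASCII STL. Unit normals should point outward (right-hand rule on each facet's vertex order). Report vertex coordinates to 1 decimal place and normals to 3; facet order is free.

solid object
 facet normal -0.437 -0.484 0.758
  outer loop
   vertex 4.2 2.3 4.4
   vertex 0.8 4.9 4.1
   vertex 0.7 0.6 1.3
  endloop
 endfacet
 facet normal -0.418 -0.510 0.752
  outer loop
   vertex 4.0 0.4 3.0
   vertex 4.2 2.3 4.4
   vertex 0.7 0.6 1.3
  endloop
 endfacet
 facet normal 0.990 -0.135 0.042
  outer loop
   vertex 4.0 0.4 3.0
   vertex 4.4 2.7 1.0
   vertex 4.2 2.3 4.4
  endloop
 endfacet
 facet normal -0.268 0.343 -0.900
  outer loop
   vertex 3.6 4.7 2.0
   vertex 4.4 2.7 1.0
   vertex 0.7 0.6 1.3
  endloop
 endfacet
 facet normal 0.940 0.329 0.094
  outer loop
   vertex 3.6 4.7 2.0
   vertex 4.2 2.3 4.4
   vertex 4.4 2.7 1.0
  endloop
 endfacet
 facet normal 0.470 0.680 0.562
  outer loop
   vertex 3.6 4.7 2.0
   vertex 0.8 4.9 4.1
   vertex 4.2 2.3 4.4
  endloop
 endfacet
 facet normal 0.177 -0.438 -0.882
  outer loop
   vertex 3.2 0.2 2.0
   vertex 0.7 0.6 1.3
   vertex 4.4 2.7 1.0
  endloop
 endfacet
 facet normal -0.248 -0.892 0.377
  outer loop
   vertex 3.2 0.2 2.0
   vertex 4.0 0.4 3.0
   vertex 0.7 0.6 1.3
  endloop
 endfacet
 facet normal 0.712 -0.527 -0.464
  outer loop
   vertex 3.2 0.2 2.0
   vertex 4.4 2.7 1.0
   vertex 4.0 0.4 3.0
  endloop
 endfacet
 facet normal -0.566 0.459 -0.685
  outer loop
   vertex 1.6 3.5 2.5
   vertex 0.7 0.6 1.3
   vertex 0.8 4.9 4.1
  endloop
 endfacet
 facet normal -0.464 0.458 -0.758
  outer loop
   vertex 1.6 3.5 2.5
   vertex 3.6 4.7 2.0
   vertex 0.7 0.6 1.3
  endloop
 endfacet
 facet normal -0.488 0.521 -0.700
  outer loop
   vertex 1.6 3.5 2.5
   vertex 0.8 4.9 4.1
   vertex 3.6 4.7 2.0
  endloop
 endfacet
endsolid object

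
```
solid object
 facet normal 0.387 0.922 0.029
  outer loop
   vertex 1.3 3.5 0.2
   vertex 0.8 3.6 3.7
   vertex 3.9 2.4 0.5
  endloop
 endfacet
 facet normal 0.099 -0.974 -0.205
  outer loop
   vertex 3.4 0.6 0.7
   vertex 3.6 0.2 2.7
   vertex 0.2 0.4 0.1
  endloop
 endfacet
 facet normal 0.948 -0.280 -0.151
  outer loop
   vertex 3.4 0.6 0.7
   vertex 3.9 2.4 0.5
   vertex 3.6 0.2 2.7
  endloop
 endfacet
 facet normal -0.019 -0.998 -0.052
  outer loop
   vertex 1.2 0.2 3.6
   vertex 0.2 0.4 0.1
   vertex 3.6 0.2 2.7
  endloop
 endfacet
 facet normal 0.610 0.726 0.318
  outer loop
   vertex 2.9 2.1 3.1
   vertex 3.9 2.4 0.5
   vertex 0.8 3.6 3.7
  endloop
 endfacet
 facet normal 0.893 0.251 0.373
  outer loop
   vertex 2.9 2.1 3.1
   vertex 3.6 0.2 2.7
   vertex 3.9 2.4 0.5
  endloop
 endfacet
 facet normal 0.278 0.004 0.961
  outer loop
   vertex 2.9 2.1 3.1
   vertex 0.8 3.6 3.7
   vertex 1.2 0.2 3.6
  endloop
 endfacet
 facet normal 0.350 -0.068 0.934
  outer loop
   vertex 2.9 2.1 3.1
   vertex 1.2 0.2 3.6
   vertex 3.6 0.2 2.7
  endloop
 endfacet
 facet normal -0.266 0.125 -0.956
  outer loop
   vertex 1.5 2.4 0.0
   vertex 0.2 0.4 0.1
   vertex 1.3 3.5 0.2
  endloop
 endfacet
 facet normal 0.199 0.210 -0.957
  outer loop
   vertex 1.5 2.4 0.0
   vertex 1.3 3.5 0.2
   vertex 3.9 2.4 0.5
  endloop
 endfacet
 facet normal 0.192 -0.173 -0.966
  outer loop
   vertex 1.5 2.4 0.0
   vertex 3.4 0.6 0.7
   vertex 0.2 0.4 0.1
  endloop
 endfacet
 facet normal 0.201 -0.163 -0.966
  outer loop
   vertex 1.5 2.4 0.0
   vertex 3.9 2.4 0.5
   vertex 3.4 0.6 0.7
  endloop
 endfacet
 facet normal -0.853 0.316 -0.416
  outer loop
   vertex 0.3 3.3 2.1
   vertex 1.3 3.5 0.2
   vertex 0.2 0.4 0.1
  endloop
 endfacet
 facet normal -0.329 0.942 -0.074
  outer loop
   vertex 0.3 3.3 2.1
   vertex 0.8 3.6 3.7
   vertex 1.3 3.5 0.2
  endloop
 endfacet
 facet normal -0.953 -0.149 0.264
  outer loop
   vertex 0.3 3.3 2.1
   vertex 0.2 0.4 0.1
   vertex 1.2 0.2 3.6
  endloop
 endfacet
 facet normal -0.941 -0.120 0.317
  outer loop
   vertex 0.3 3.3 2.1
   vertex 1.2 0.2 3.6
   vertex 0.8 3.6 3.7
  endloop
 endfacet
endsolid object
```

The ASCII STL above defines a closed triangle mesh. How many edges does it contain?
24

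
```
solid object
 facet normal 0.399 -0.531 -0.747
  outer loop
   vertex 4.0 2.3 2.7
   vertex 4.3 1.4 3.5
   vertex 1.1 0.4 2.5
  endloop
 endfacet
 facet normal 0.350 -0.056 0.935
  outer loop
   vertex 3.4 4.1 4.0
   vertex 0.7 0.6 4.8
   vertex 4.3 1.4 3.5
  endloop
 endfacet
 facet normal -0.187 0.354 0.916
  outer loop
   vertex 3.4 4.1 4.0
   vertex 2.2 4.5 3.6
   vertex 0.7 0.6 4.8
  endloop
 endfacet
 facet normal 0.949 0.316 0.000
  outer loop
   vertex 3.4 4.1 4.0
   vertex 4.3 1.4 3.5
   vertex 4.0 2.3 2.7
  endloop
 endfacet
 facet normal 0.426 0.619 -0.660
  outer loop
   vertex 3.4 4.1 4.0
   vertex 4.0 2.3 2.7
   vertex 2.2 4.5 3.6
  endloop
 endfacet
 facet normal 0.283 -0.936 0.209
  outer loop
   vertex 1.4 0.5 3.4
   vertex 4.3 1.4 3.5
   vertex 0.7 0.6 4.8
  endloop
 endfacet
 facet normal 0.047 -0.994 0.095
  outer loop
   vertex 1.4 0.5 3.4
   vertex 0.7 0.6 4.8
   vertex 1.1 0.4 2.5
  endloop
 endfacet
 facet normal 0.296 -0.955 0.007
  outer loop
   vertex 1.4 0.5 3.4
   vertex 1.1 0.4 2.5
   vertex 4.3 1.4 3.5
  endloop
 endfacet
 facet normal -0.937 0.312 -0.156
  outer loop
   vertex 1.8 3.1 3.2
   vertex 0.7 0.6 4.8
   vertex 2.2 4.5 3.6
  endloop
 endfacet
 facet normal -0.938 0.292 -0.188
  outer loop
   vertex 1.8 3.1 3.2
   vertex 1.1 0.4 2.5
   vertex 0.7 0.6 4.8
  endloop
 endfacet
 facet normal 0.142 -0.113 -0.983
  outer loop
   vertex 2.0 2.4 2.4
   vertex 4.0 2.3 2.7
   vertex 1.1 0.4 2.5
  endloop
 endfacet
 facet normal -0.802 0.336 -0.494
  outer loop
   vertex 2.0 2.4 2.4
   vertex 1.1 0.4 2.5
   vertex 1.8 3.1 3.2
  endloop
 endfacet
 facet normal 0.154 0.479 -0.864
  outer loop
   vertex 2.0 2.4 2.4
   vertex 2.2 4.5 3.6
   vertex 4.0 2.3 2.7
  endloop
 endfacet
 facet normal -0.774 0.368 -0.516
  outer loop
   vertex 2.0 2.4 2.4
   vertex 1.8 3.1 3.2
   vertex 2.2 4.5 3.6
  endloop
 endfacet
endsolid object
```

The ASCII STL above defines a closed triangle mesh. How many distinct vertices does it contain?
9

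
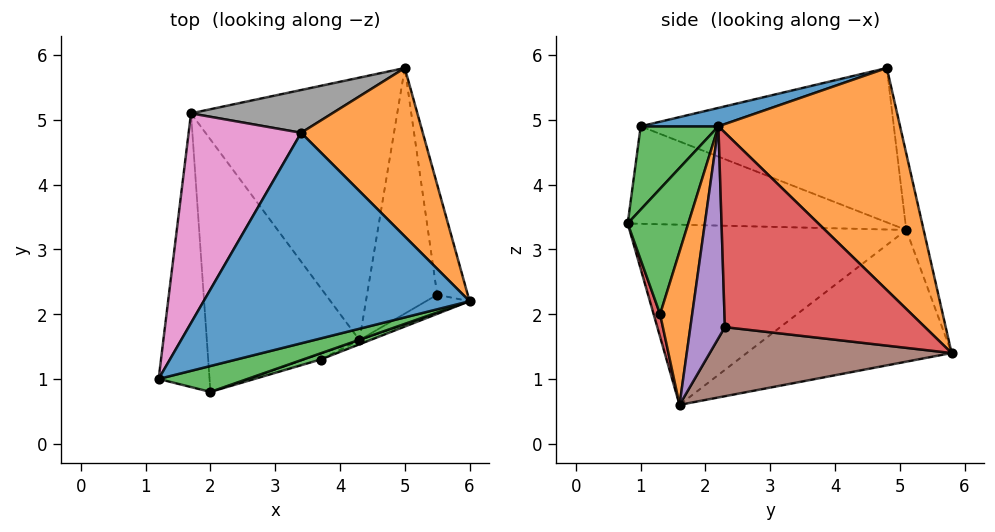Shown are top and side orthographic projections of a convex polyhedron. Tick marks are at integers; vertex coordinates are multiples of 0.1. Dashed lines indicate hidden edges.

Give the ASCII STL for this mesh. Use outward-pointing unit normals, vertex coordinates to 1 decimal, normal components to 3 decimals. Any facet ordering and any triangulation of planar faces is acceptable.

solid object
 facet normal 0.067 -0.266 0.962
  outer loop
   vertex 3.4 4.8 5.8
   vertex 1.2 1.0 4.9
   vertex 6.0 2.2 4.9
  endloop
 endfacet
 facet normal 0.715 0.579 0.392
  outer loop
   vertex 3.4 4.8 5.8
   vertex 6.0 2.2 4.9
   vertex 5.0 5.8 1.4
  endloop
 endfacet
 facet normal 0.235 -0.939 0.250
  outer loop
   vertex 2.0 0.8 3.4
   vertex 6.0 2.2 4.9
   vertex 1.2 1.0 4.9
  endloop
 endfacet
 facet normal 0.980 0.122 -0.154
  outer loop
   vertex 5.5 2.3 1.8
   vertex 5.0 5.8 1.4
   vertex 6.0 2.2 4.9
  endloop
 endfacet
 facet normal 0.587 -0.800 -0.121
  outer loop
   vertex 5.5 2.3 1.8
   vertex 6.0 2.2 4.9
   vertex 4.3 1.6 0.6
  endloop
 endfacet
 facet normal 0.701 0.019 -0.712
  outer loop
   vertex 5.5 2.3 1.8
   vertex 4.3 1.6 0.6
   vertex 5.0 5.8 1.4
  endloop
 endfacet
 facet normal -0.768 0.312 0.560
  outer loop
   vertex 1.7 5.1 3.3
   vertex 1.2 1.0 4.9
   vertex 3.4 4.8 5.8
  endloop
 endfacet
 facet normal -0.100 0.977 0.186
  outer loop
   vertex 1.7 5.1 3.3
   vertex 3.4 4.8 5.8
   vertex 5.0 5.8 1.4
  endloop
 endfacet
 facet normal -0.884 -0.072 -0.462
  outer loop
   vertex 1.7 5.1 3.3
   vertex 2.0 0.8 3.4
   vertex 1.2 1.0 4.9
  endloop
 endfacet
 facet normal -0.522 0.243 -0.818
  outer loop
   vertex 1.7 5.1 3.3
   vertex 5.0 5.8 1.4
   vertex 4.3 1.6 0.6
  endloop
 endfacet
 facet normal -0.761 -0.068 -0.645
  outer loop
   vertex 1.7 5.1 3.3
   vertex 4.3 1.6 0.6
   vertex 2.0 0.8 3.4
  endloop
 endfacet
 facet normal 0.394 -0.919 -0.028
  outer loop
   vertex 3.7 1.3 2.0
   vertex 4.3 1.6 0.6
   vertex 6.0 2.2 4.9
  endloop
 endfacet
 facet normal 0.315 -0.948 0.044
  outer loop
   vertex 3.7 1.3 2.0
   vertex 6.0 2.2 4.9
   vertex 2.0 0.8 3.4
  endloop
 endfacet
 facet normal 0.177 -0.975 -0.133
  outer loop
   vertex 3.7 1.3 2.0
   vertex 2.0 0.8 3.4
   vertex 4.3 1.6 0.6
  endloop
 endfacet
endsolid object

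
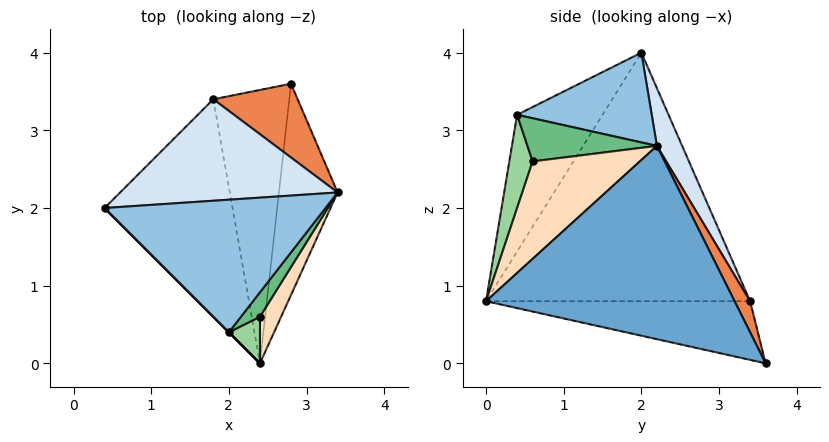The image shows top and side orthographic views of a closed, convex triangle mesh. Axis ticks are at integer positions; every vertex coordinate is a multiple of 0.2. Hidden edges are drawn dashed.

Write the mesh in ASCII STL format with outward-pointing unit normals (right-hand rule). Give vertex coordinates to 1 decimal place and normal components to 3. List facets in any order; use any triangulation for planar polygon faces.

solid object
 facet normal 0.943 -0.168 -0.286
  outer loop
   vertex 2.8 3.6 0.0
   vertex 3.4 2.2 2.8
   vertex 2.4 0.0 0.8
  endloop
 endfacet
 facet normal 0.375 -0.087 0.923
  outer loop
   vertex 2.0 0.4 3.2
   vertex 3.4 2.2 2.8
   vertex 0.4 2.0 4.0
  endloop
 endfacet
 facet normal -0.707 -0.707 0.000
  outer loop
   vertex 2.0 0.4 3.2
   vertex 0.4 2.0 4.0
   vertex 2.4 0.0 0.8
  endloop
 endfacet
 facet normal 0.117 0.890 0.441
  outer loop
   vertex 1.8 3.4 0.8
   vertex 0.4 2.0 4.0
   vertex 3.4 2.2 2.8
  endloop
 endfacet
 facet normal 0.153 0.897 0.416
  outer loop
   vertex 1.8 3.4 0.8
   vertex 3.4 2.2 2.8
   vertex 2.8 3.6 0.0
  endloop
 endfacet
 facet normal -0.878 -0.155 -0.452
  outer loop
   vertex 1.8 3.4 0.8
   vertex 2.4 0.0 0.8
   vertex 0.4 2.0 4.0
  endloop
 endfacet
 facet normal -0.608 -0.107 -0.787
  outer loop
   vertex 1.8 3.4 0.8
   vertex 2.8 3.6 0.0
   vertex 2.4 0.0 0.8
  endloop
 endfacet
 facet normal 0.824 -0.537 0.179
  outer loop
   vertex 2.4 0.6 2.6
   vertex 2.4 0.0 0.8
   vertex 3.4 2.2 2.8
  endloop
 endfacet
 facet normal 0.777 -0.528 0.342
  outer loop
   vertex 2.4 0.6 2.6
   vertex 3.4 2.2 2.8
   vertex 2.0 0.4 3.2
  endloop
 endfacet
 facet normal 0.688 -0.688 0.229
  outer loop
   vertex 2.4 0.6 2.6
   vertex 2.0 0.4 3.2
   vertex 2.4 0.0 0.8
  endloop
 endfacet
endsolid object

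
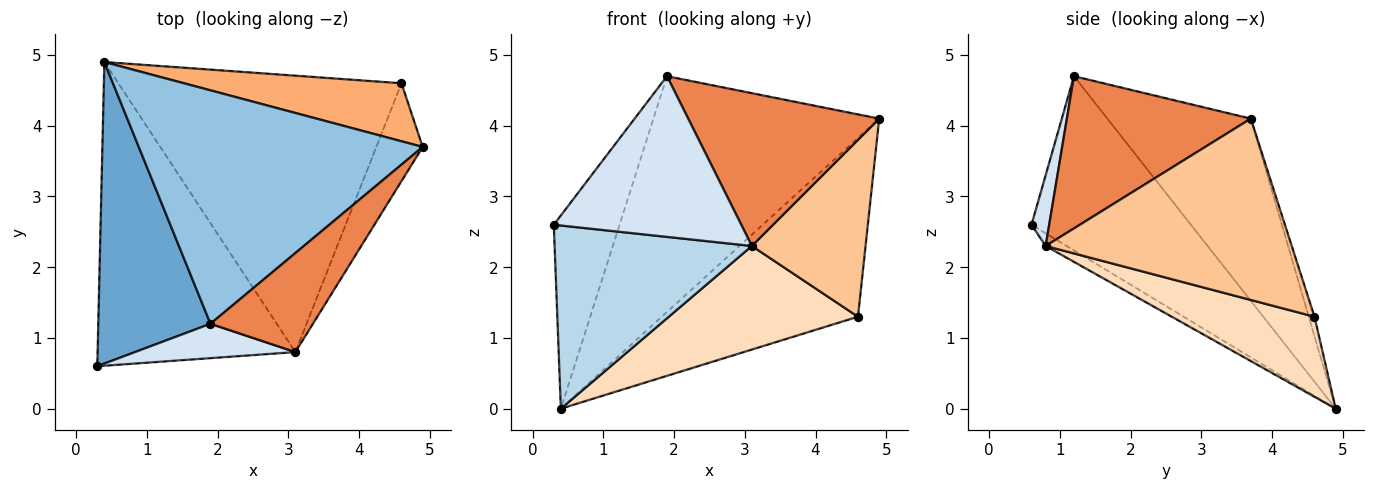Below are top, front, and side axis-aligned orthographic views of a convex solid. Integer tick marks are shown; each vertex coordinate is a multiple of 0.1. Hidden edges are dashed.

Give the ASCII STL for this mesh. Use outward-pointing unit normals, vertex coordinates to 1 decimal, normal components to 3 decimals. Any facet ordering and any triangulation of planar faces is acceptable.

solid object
 facet normal -0.794 0.328 0.512
  outer loop
   vertex 1.9 1.2 4.7
   vertex 0.4 4.9 0.0
   vertex 0.3 0.6 2.6
  endloop
 endfacet
 facet normal -0.412 0.648 0.641
  outer loop
   vertex 1.9 1.2 4.7
   vertex 4.9 3.7 4.1
   vertex 0.4 4.9 0.0
  endloop
 endfacet
 facet normal -0.055 -0.516 -0.855
  outer loop
   vertex 3.1 0.8 2.3
   vertex 0.3 0.6 2.6
   vertex 0.4 4.9 0.0
  endloop
 endfacet
 facet normal 0.092 -0.974 0.208
  outer loop
   vertex 3.1 0.8 2.3
   vertex 1.9 1.2 4.7
   vertex 0.3 0.6 2.6
  endloop
 endfacet
 facet normal 0.629 -0.653 0.423
  outer loop
   vertex 3.1 0.8 2.3
   vertex 4.9 3.7 4.1
   vertex 1.9 1.2 4.7
  endloop
 endfacet
 facet normal -0.028 0.951 0.309
  outer loop
   vertex 4.6 4.6 1.3
   vertex 0.4 4.9 0.0
   vertex 4.9 3.7 4.1
  endloop
 endfacet
 facet normal 0.884 -0.409 -0.226
  outer loop
   vertex 4.6 4.6 1.3
   vertex 4.9 3.7 4.1
   vertex 3.1 0.8 2.3
  endloop
 endfacet
 facet normal 0.256 -0.339 -0.905
  outer loop
   vertex 4.6 4.6 1.3
   vertex 3.1 0.8 2.3
   vertex 0.4 4.9 0.0
  endloop
 endfacet
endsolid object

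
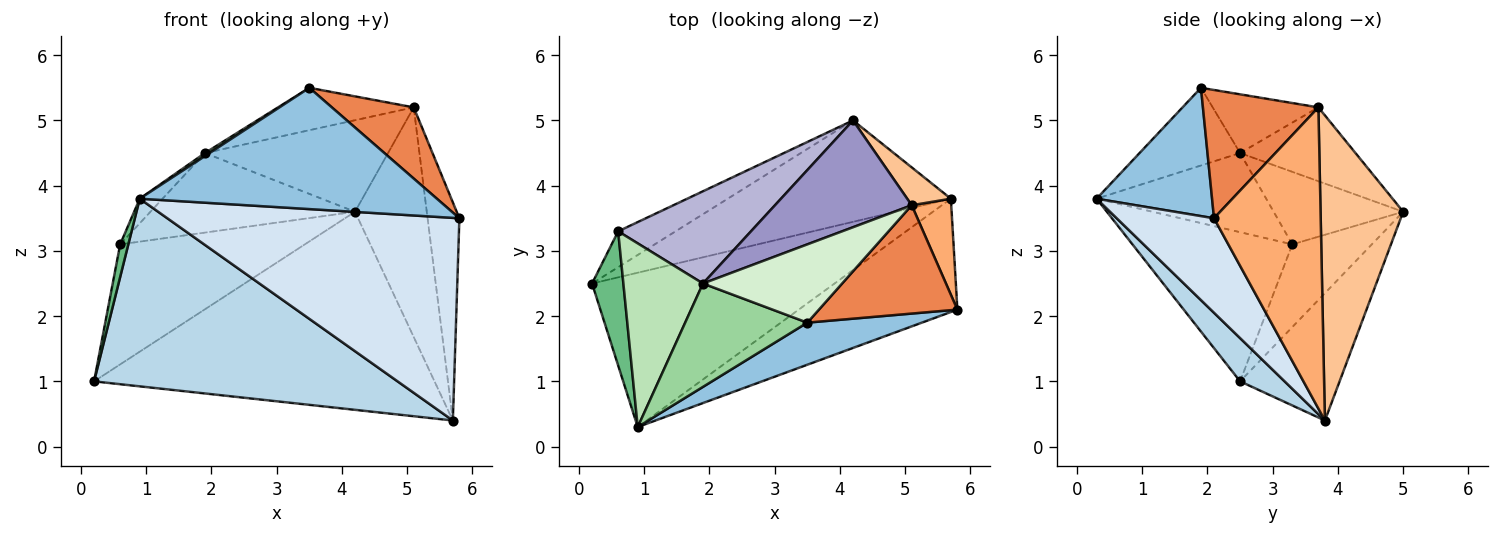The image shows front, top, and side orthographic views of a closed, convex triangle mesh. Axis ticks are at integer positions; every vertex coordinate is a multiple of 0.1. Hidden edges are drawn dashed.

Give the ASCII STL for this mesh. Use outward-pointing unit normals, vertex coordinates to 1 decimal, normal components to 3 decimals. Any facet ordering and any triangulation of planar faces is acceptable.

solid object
 facet normal -0.252 0.861 -0.441
  outer loop
   vertex 5.7 3.8 0.4
   vertex 0.2 2.5 1.0
   vertex 4.2 5.0 3.6
  endloop
 endfacet
 facet normal 0.345 -0.887 0.308
  outer loop
   vertex 0.9 0.3 3.8
   vertex 5.8 2.1 3.5
   vertex 3.5 1.9 5.5
  endloop
 endfacet
 facet normal 0.113 -0.767 -0.631
  outer loop
   vertex 0.9 0.3 3.8
   vertex 0.2 2.5 1.0
   vertex 5.7 3.8 0.4
  endloop
 endfacet
 facet normal 0.279 -0.838 -0.469
  outer loop
   vertex 0.9 0.3 3.8
   vertex 5.7 3.8 0.4
   vertex 5.8 2.1 3.5
  endloop
 endfacet
 facet normal 0.612 -0.434 0.661
  outer loop
   vertex 5.1 3.7 5.2
   vertex 3.5 1.9 5.5
   vertex 5.8 2.1 3.5
  endloop
 endfacet
 facet normal 0.951 0.283 0.125
  outer loop
   vertex 5.1 3.7 5.2
   vertex 5.8 2.1 3.5
   vertex 5.7 3.8 0.4
  endloop
 endfacet
 facet normal 0.751 0.652 0.107
  outer loop
   vertex 5.1 3.7 5.2
   vertex 5.7 3.8 0.4
   vertex 4.2 5.0 3.6
  endloop
 endfacet
 facet normal -0.381 0.886 -0.265
  outer loop
   vertex 0.6 3.3 3.1
   vertex 4.2 5.0 3.6
   vertex 0.2 2.5 1.0
  endloop
 endfacet
 facet normal -0.977 -0.050 0.205
  outer loop
   vertex 0.6 3.3 3.1
   vertex 0.2 2.5 1.0
   vertex 0.9 0.3 3.8
  endloop
 endfacet
 facet normal -0.536 -0.025 0.844
  outer loop
   vertex 1.9 2.5 4.5
   vertex 0.9 0.3 3.8
   vertex 3.5 1.9 5.5
  endloop
 endfacet
 facet normal -0.702 0.095 0.706
  outer loop
   vertex 1.9 2.5 4.5
   vertex 0.6 3.3 3.1
   vertex 0.9 0.3 3.8
  endloop
 endfacet
 facet normal -0.348 0.447 0.824
  outer loop
   vertex 1.9 2.5 4.5
   vertex 3.5 1.9 5.5
   vertex 5.1 3.7 5.2
  endloop
 endfacet
 facet normal -0.379 0.602 0.703
  outer loop
   vertex 1.9 2.5 4.5
   vertex 5.1 3.7 5.2
   vertex 4.2 5.0 3.6
  endloop
 endfacet
 facet normal -0.382 0.604 0.700
  outer loop
   vertex 1.9 2.5 4.5
   vertex 4.2 5.0 3.6
   vertex 0.6 3.3 3.1
  endloop
 endfacet
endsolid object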